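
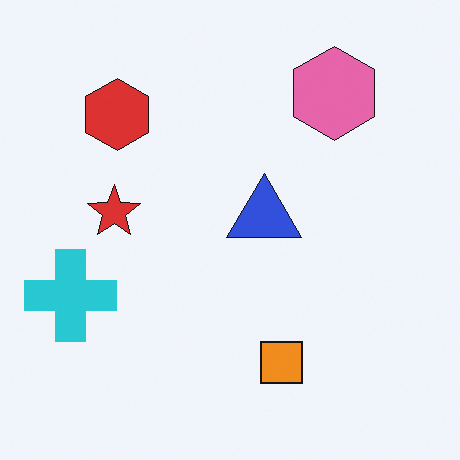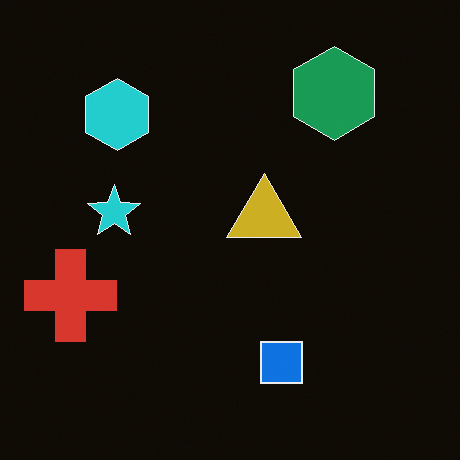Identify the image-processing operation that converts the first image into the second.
The second image is the first color-inverted (negative).

The light background has become dark and every shape's color is its complement — a photographic negative.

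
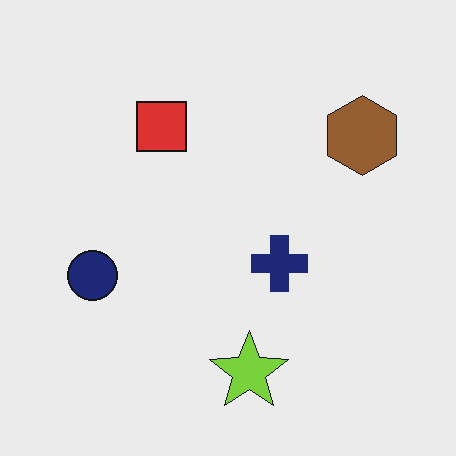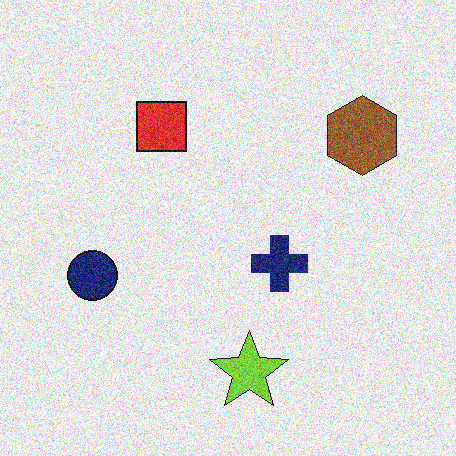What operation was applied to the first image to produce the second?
Degraded with moderate additive noise.

Random speckle covers the whole image, including the flat background.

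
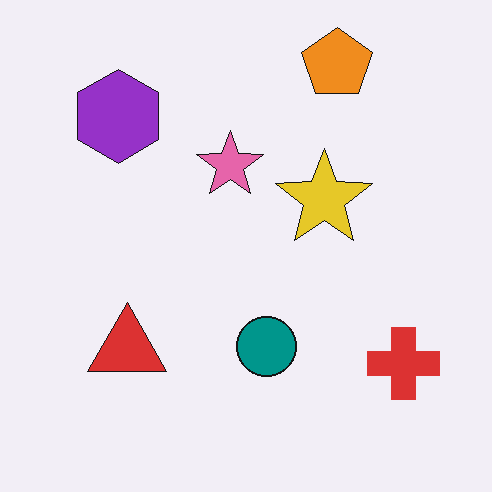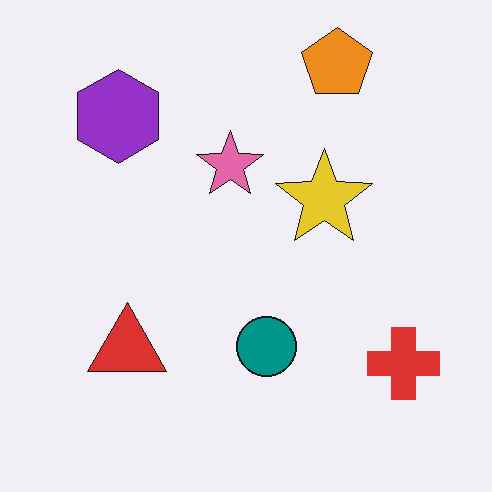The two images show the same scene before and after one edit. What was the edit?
The image was JPEG-compressed with visible artifacts.

Blocky 8×8 compression artifacts appear around shape edges and the flat background shows ringing — characteristic JPEG degradation.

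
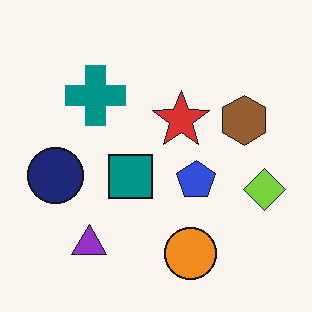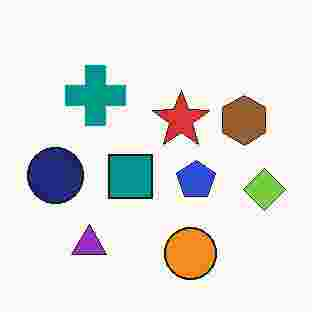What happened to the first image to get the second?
The second image is the first heavily JPEG-compressed with obvious blocking artifacts.

Blocky 8×8 compression artifacts appear around shape edges and the flat background shows ringing — characteristic JPEG degradation.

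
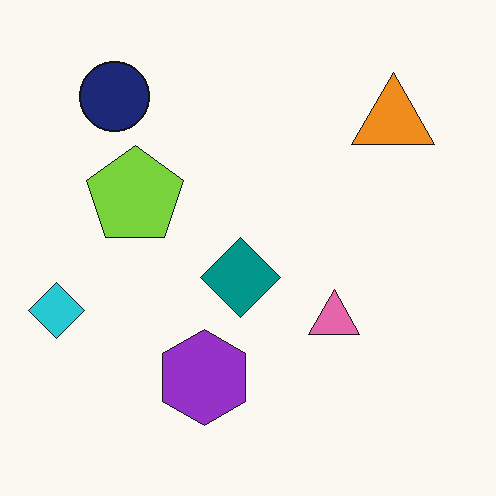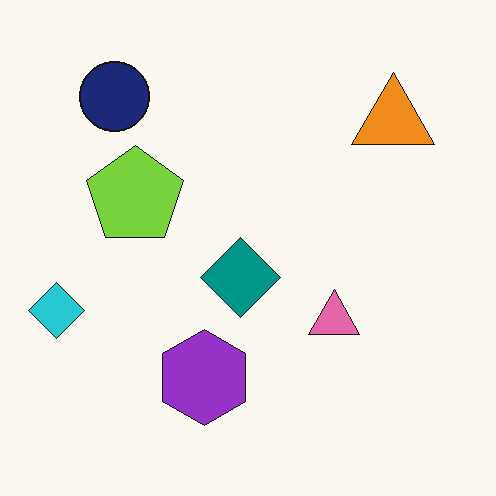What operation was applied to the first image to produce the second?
The second image is the first given moderate JPEG compression.

Blocky 8×8 compression artifacts appear around shape edges and the flat background shows ringing — characteristic JPEG degradation.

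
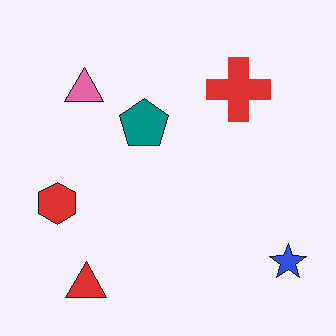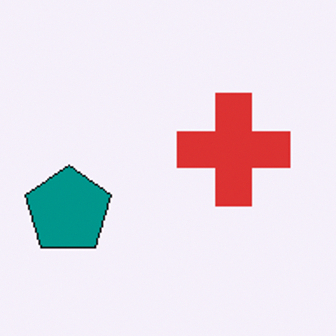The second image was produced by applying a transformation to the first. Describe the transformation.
The image was cropped to a noticeably smaller region and rescaled.

The visible shapes are larger and the field of view is narrower; shapes near the original edges may be partly or wholly outside the frame — a crop-and-rescale.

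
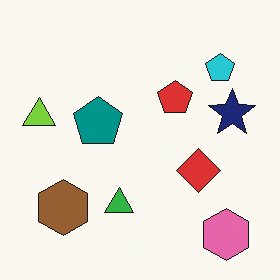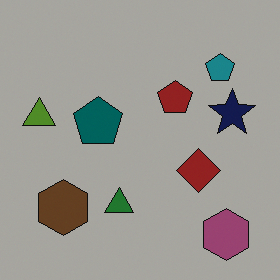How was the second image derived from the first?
This is the original image substantially darkened.

Every pixel — background and shapes alike — is uniformly darkened.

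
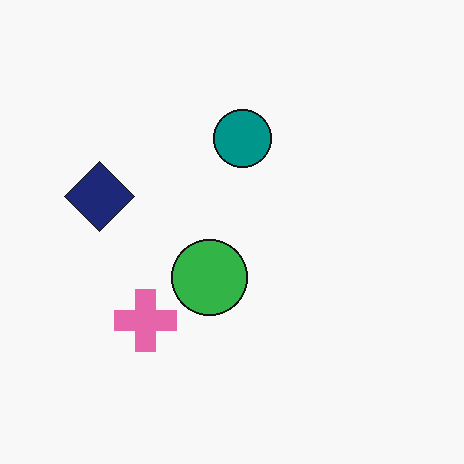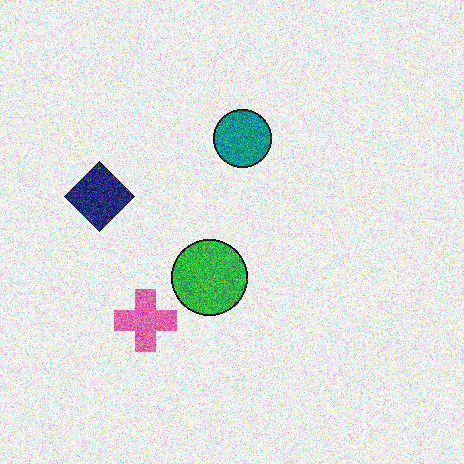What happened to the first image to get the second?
It was degraded with heavy additive noise.

Random speckle covers the whole image, including the flat background.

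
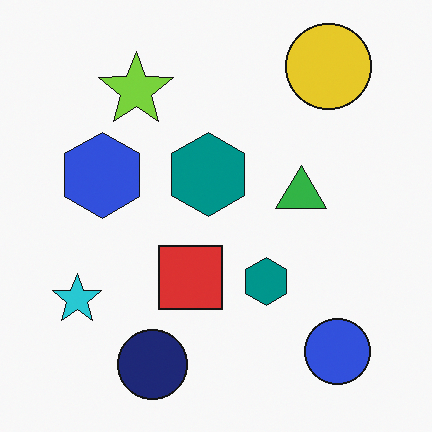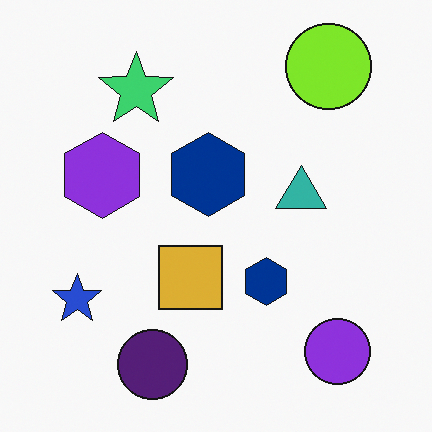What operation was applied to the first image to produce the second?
It was hue-shifted by a small amount.

Every shape's color has rotated by the same amount around the hue wheel — a uniform hue shift.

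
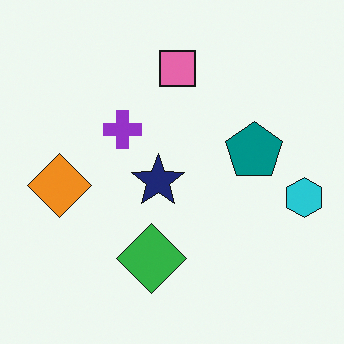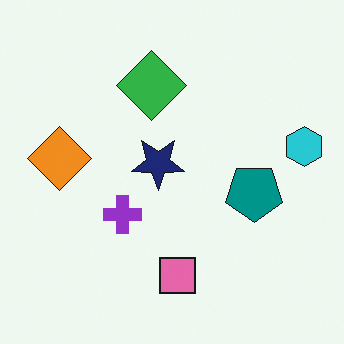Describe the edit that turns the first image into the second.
The second image is the first flipped vertically (top ↔ bottom).

The pink square is in the top of the first image and the bottom of the second — shapes on opposite sides of the horizontal midline have swapped in a mirror flip.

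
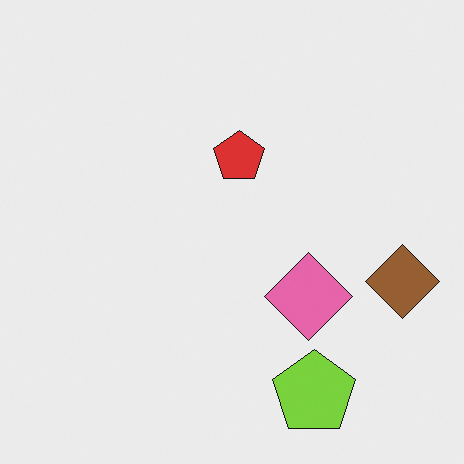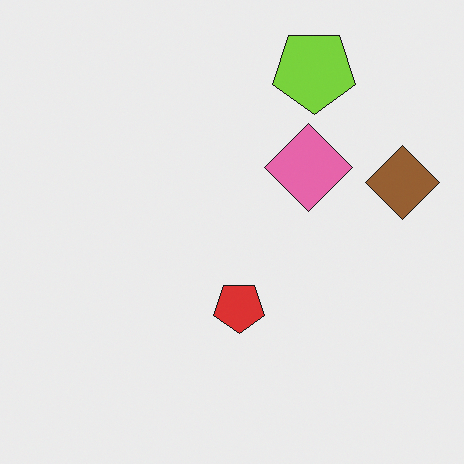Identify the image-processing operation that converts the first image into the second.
This is the original image flipped vertically (top ↔ bottom).

The lime pentagon is in the bottom-right of the first image and the top-right of the second — shapes on opposite sides of the horizontal midline have swapped in a mirror flip.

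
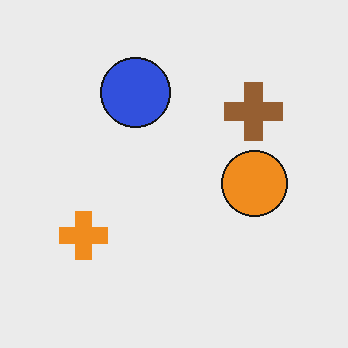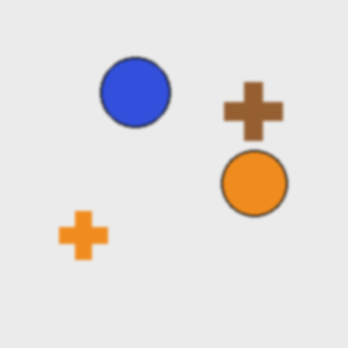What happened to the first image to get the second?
It was given a subtle gaussian blur.

Shape edges and outlines are uniformly softened across the whole image.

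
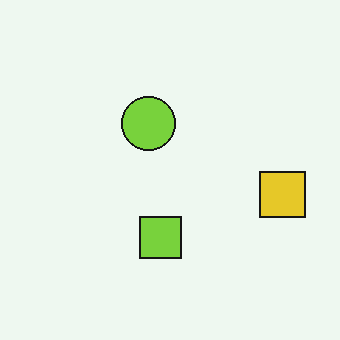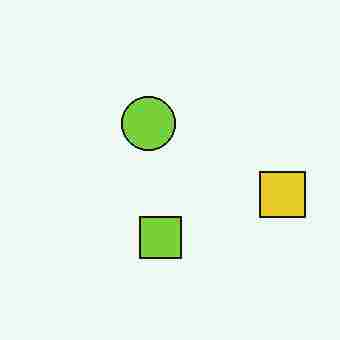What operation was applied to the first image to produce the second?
The transformation is: degraded with heavy JPEG compression.

Blocky 8×8 compression artifacts appear around shape edges and the flat background shows ringing — characteristic JPEG degradation.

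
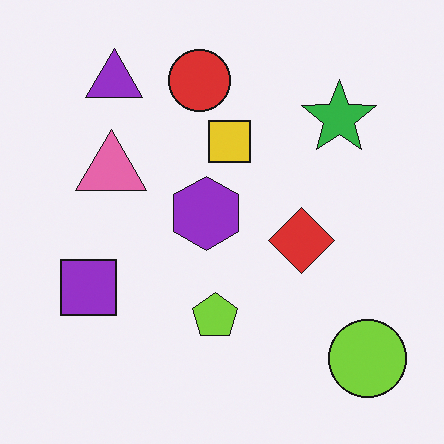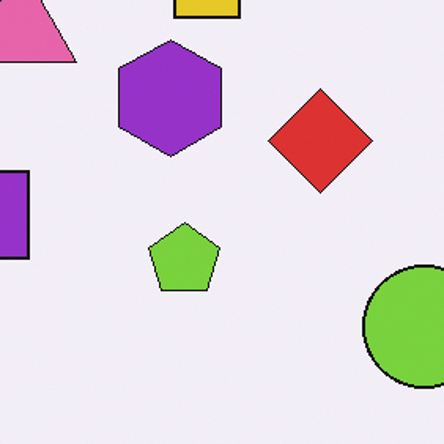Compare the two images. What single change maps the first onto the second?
Cropped to a modestly smaller region and rescaled.

The visible shapes are larger and the field of view is narrower; shapes near the original edges may be partly or wholly outside the frame — a crop-and-rescale.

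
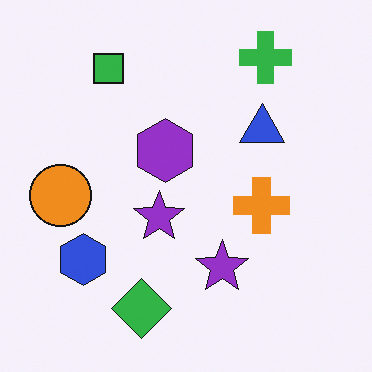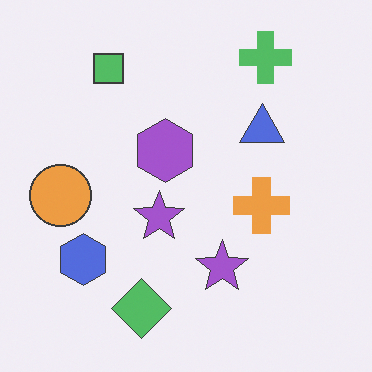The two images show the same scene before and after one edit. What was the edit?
It was given slightly reduced contrast.

Tones are pushed toward mid-grey across the whole image — a global contrast change.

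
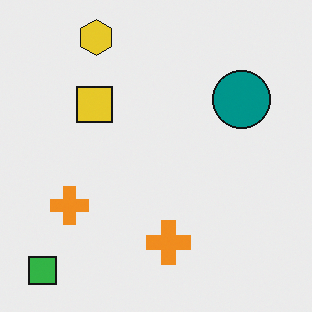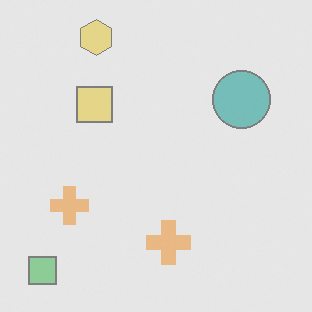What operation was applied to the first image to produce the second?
This is the original image washed out (contrast reduced).

Tones are pushed toward mid-grey across the whole image — a global contrast change.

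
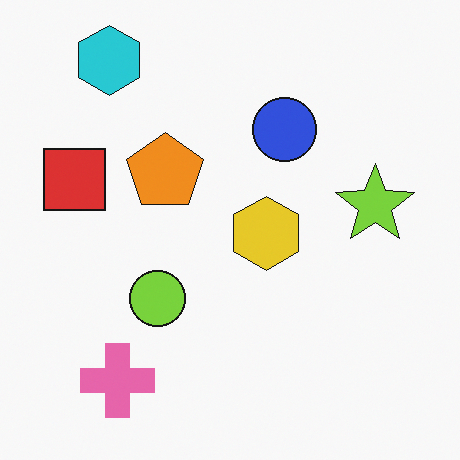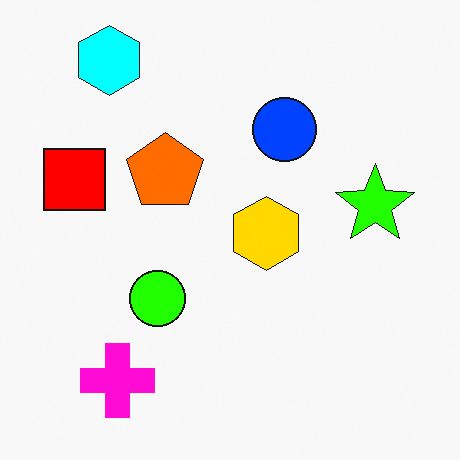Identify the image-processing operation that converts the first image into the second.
The second image is the first heavily oversaturated.

All colors are more vivid — a global saturation change.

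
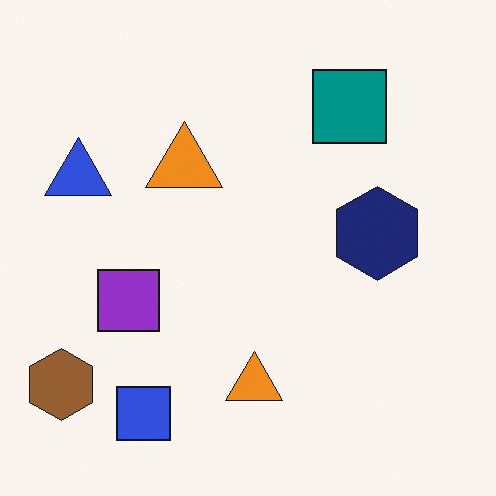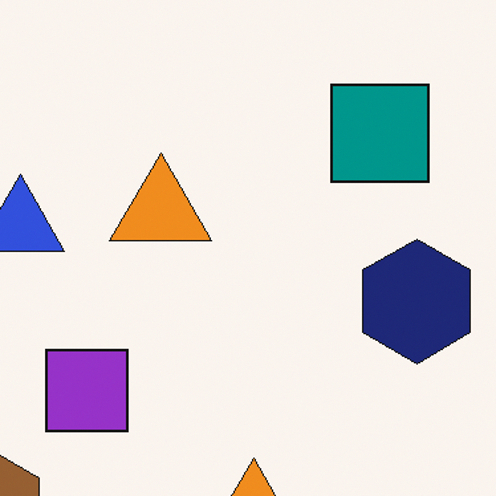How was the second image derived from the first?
This is the original image cropped slightly and scaled back up.

The visible shapes are larger and the field of view is narrower; shapes near the original edges may be partly or wholly outside the frame — a crop-and-rescale.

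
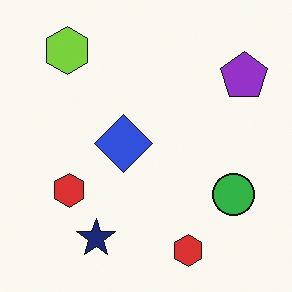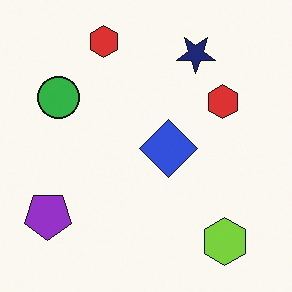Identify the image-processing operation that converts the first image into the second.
The image was rotated 180°.

The lime hexagon sits in the top-left of the first image and the bottom-right of the second — consistent with a whole-image 180° rotation.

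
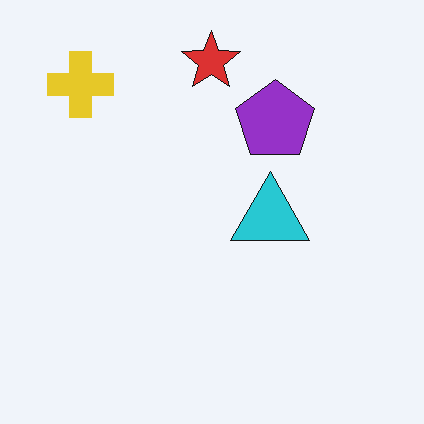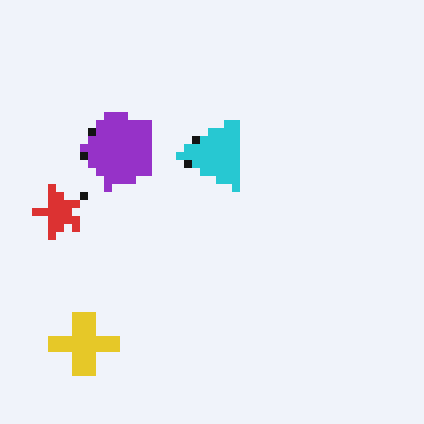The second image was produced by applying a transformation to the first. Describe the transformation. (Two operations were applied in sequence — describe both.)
It was moderately pixelated, then rotated 90° counter-clockwise.

Shapes are reduced to large square blocks; fine edges and outlines are lost — a downscale-then-upscale (mosaic) effect. The yellow cross sits in the top-left of the first image and the bottom-left of the second — consistent with a whole-image 90° counter-clockwise rotation.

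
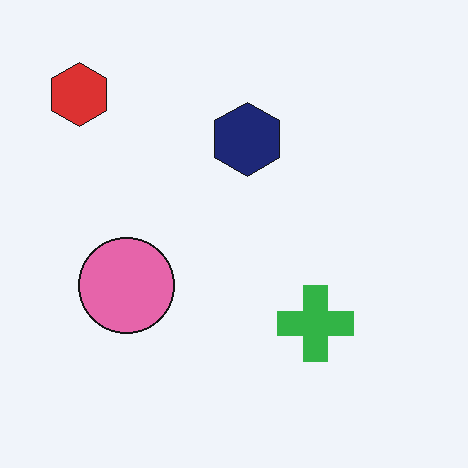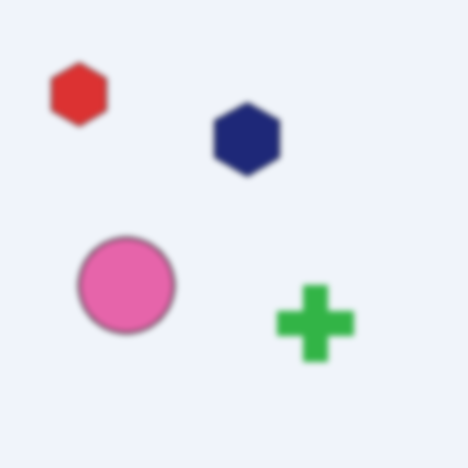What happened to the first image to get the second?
The transformation is: moderately blurred.

Shape edges and outlines are uniformly softened across the whole image.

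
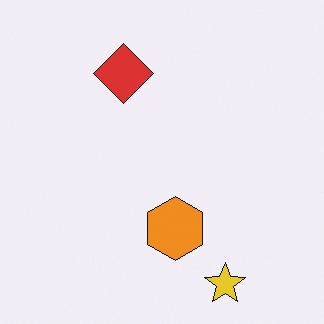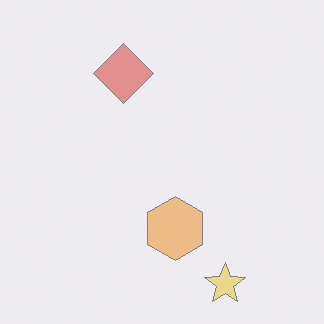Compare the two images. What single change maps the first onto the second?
The transformation is: washed out (contrast reduced).

Tones are pushed toward mid-grey across the whole image — a global contrast change.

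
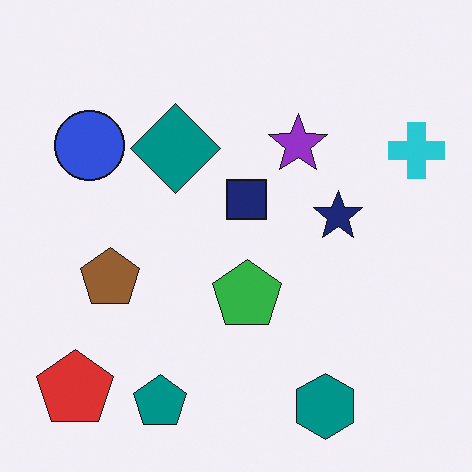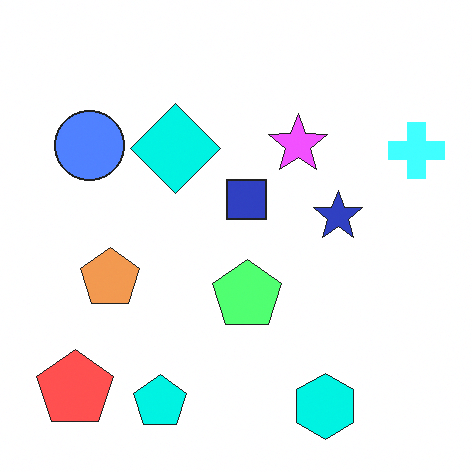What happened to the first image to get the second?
It was brightened a lot.

Every pixel — background and shapes alike — is uniformly brightened.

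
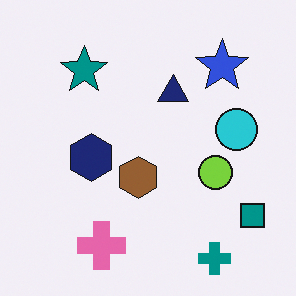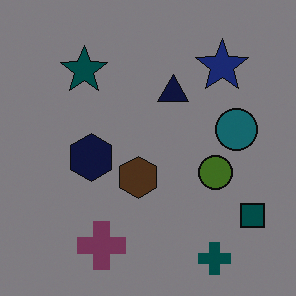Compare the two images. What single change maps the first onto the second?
The second image is the first substantially darkened.

Every pixel — background and shapes alike — is uniformly darkened.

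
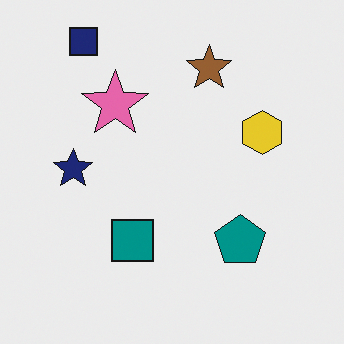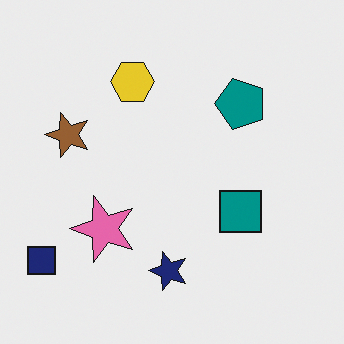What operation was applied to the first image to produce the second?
The transformation is: rotated 90° counter-clockwise.

The navy square sits in the top-left of the first image and the bottom-left of the second — consistent with a whole-image 90° counter-clockwise rotation.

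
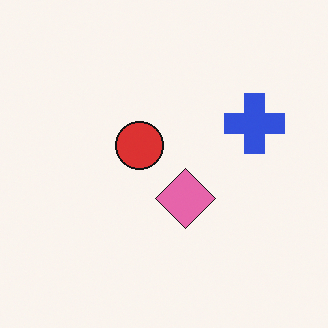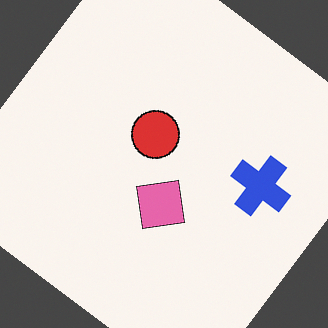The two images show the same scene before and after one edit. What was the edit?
The image was rotated clockwise by a large amount — several tens of degrees.

Every shape is tilted by the same angle and the image corners show triangular fill wedges — a whole-image rotation by a non-right angle.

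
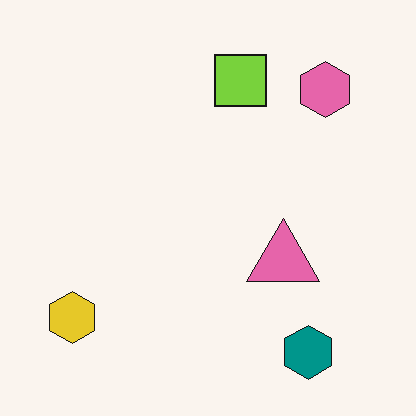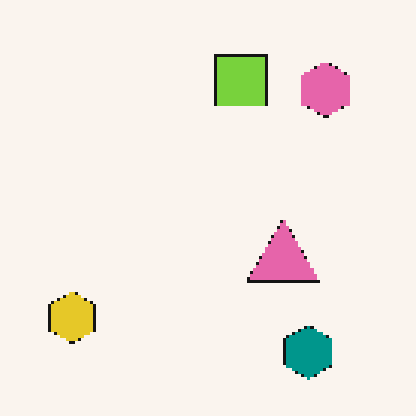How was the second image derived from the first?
Lightly pixelated (a mild mosaic effect).

Shapes are reduced to large square blocks; fine edges and outlines are lost — a downscale-then-upscale (mosaic) effect.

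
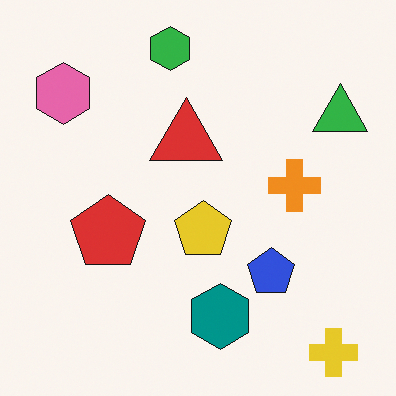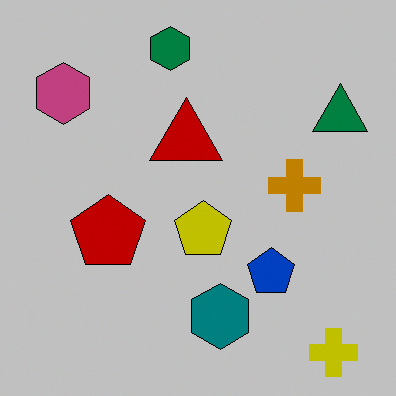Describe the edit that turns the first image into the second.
This is the original image heavily posterized to just a handful of flat colors.

Each flat color has snapped to a coarser quantized level — most visibly, the near-white background has dropped to a flat grey.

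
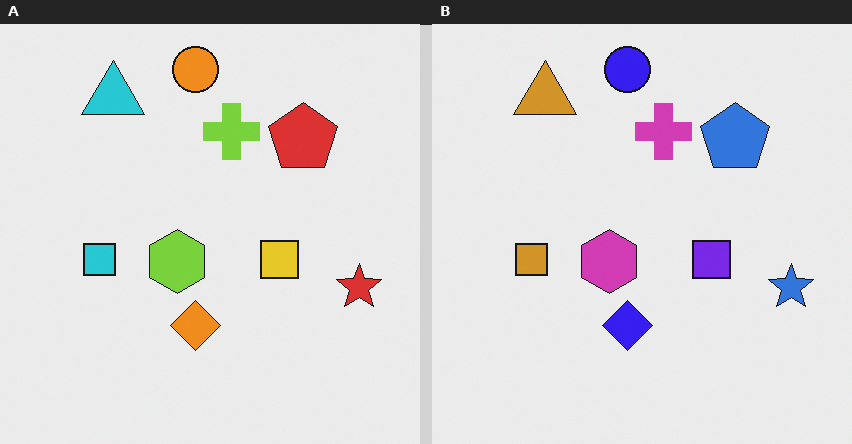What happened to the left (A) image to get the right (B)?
Hue-shifted by a large amount.

Every shape's color has rotated by the same amount around the hue wheel — a uniform hue shift.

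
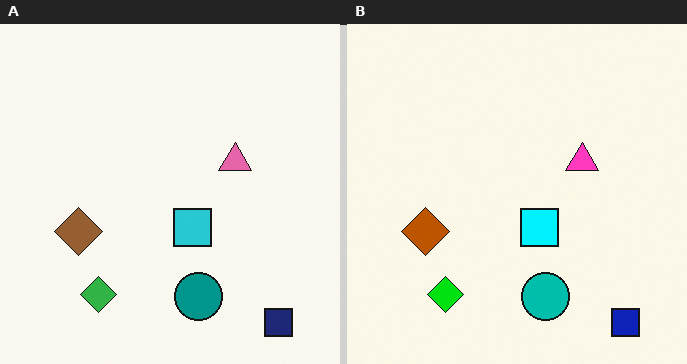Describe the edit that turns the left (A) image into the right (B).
The image was heavily oversaturated.

All colors are more vivid — a global saturation change.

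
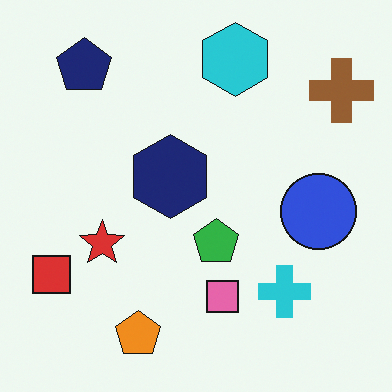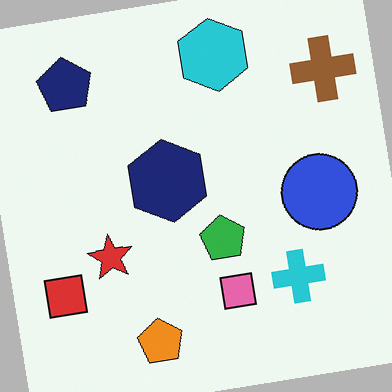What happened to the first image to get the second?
The transformation is: rotated counter-clockwise by a slight angle.

Every shape is tilted by the same angle and the image corners show triangular fill wedges — a whole-image rotation by a non-right angle.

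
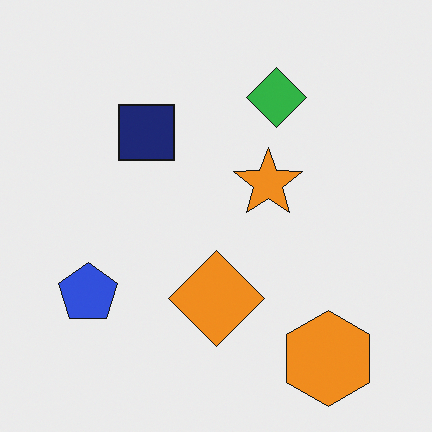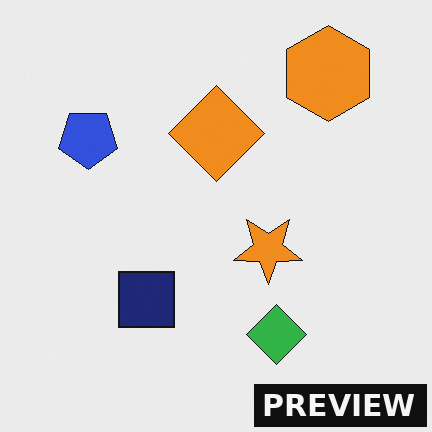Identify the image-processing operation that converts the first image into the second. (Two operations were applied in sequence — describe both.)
Flipped vertically (top ↔ bottom), then watermarked with the text "PREVIEW" in the lower-right corner.

The orange hexagon is in the bottom-right of the first image and the top-right of the second — shapes on opposite sides of the horizontal midline have swapped in a mirror flip. A dark label reading "PREVIEW" appears in the lower-right corner.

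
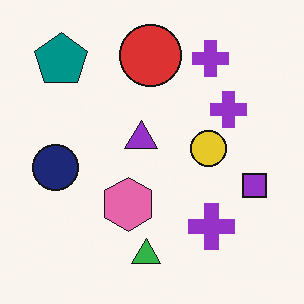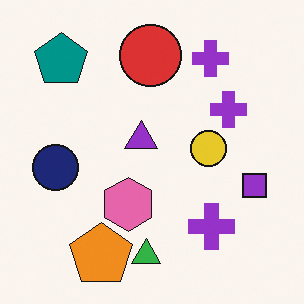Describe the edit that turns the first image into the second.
The second image is the first overlaid with an additional orange pentagon.

An orange pentagon appears in the second image that is absent from the first.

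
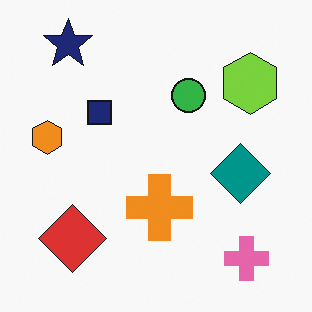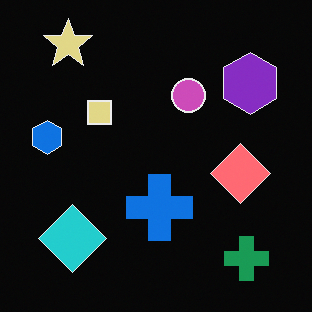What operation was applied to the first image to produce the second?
Color-inverted (negative).

The light background has become dark and every shape's color is its complement — a photographic negative.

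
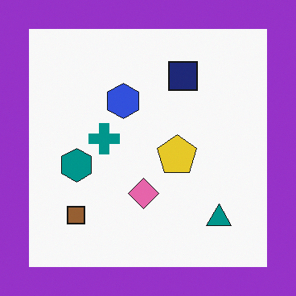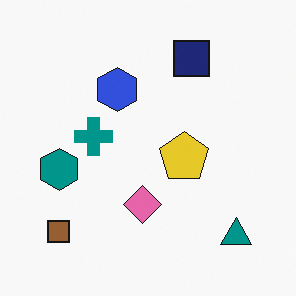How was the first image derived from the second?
The first image is the second framed with a purple border.

A solid purple frame runs around the edge of the first image, with the content slightly shrunk inside it.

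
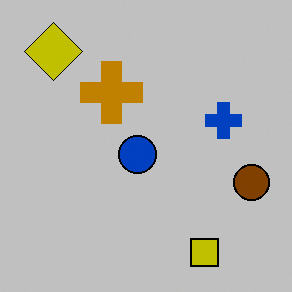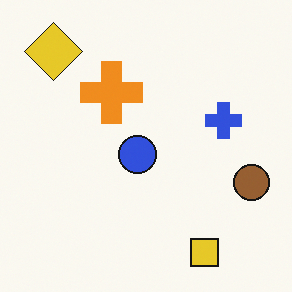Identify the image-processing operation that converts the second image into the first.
It was aggressively posterized.

Each flat color has snapped to a coarser quantized level — most visibly, the near-white background has dropped to a flat grey.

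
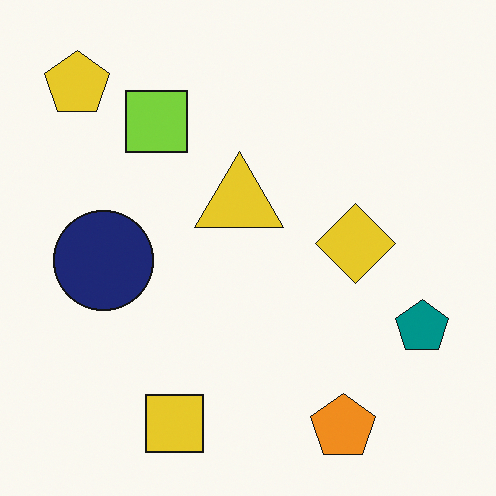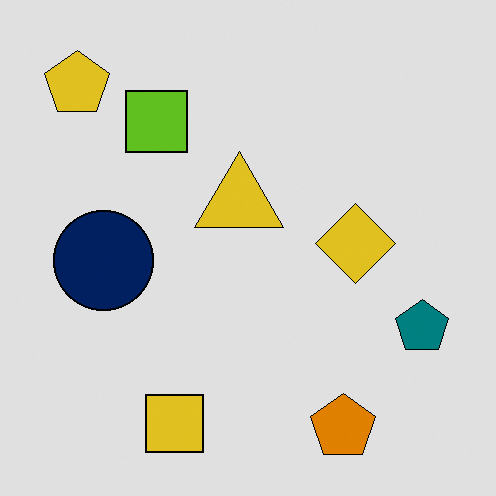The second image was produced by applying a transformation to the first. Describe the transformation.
It was moderately posterized.

Each flat color has snapped to a coarser quantized level — most visibly, the near-white background has dropped to a flat grey.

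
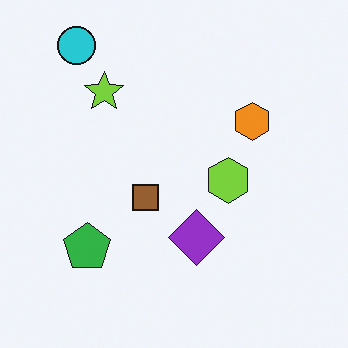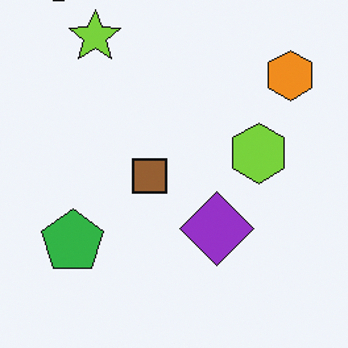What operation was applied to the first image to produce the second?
The image was cropped slightly and scaled back up.

The visible shapes are larger and the field of view is narrower; shapes near the original edges may be partly or wholly outside the frame — a crop-and-rescale.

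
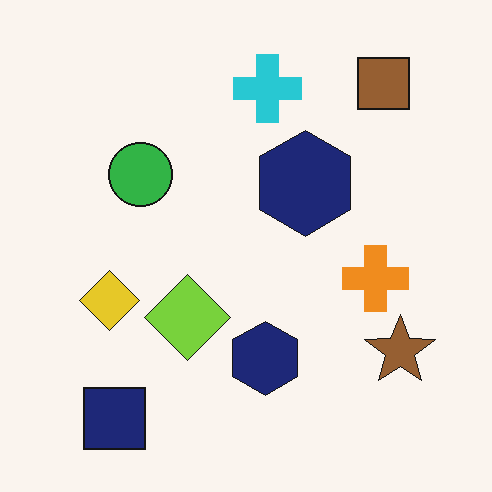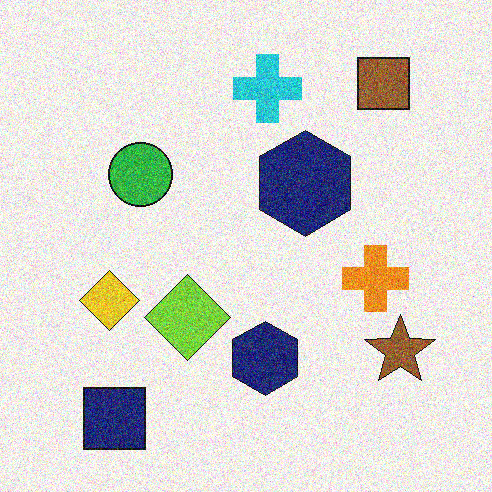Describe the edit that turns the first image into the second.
The transformation is: degraded with strong gaussian noise.

Random speckle covers the whole image, including the flat background.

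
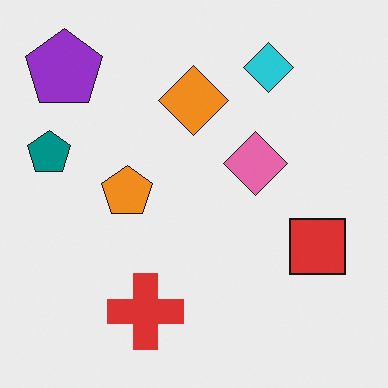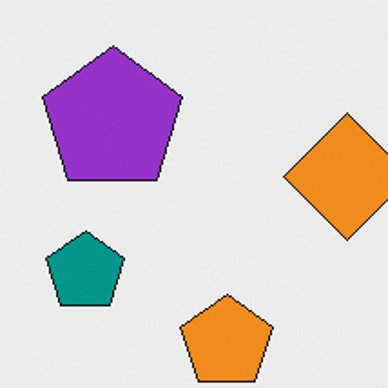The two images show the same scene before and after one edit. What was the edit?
The second image is the first cropped tightly and scaled back up.

The visible shapes are larger and the field of view is narrower; shapes near the original edges may be partly or wholly outside the frame — a crop-and-rescale.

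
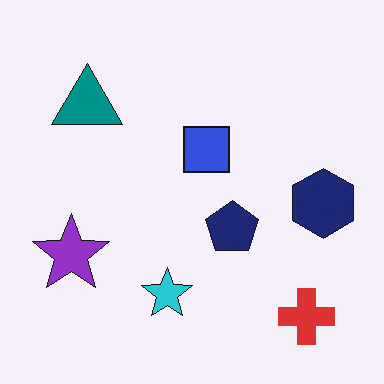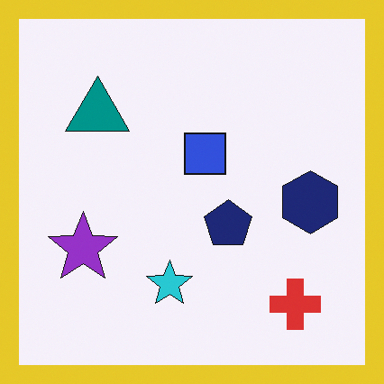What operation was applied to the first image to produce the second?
The transformation is: framed with a yellow border.

A solid yellow frame runs around the edge of the second image, with the content slightly shrunk inside it.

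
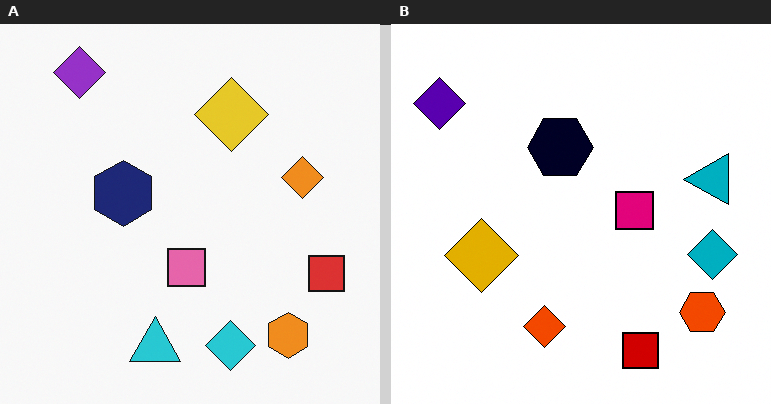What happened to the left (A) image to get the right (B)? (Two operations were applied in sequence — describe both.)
The right (B) image is the left (A) transposed (reflected across the top-left ↔ bottom-right diagonal), then given much higher contrast.

Shapes have swapped their row and column positions — what was in the top-right is now in the bottom-left — a diagonal reflection. Tones are pushed away from mid-grey across the whole image — a global contrast change.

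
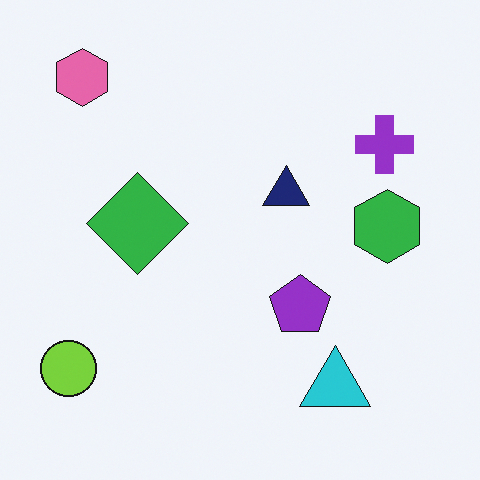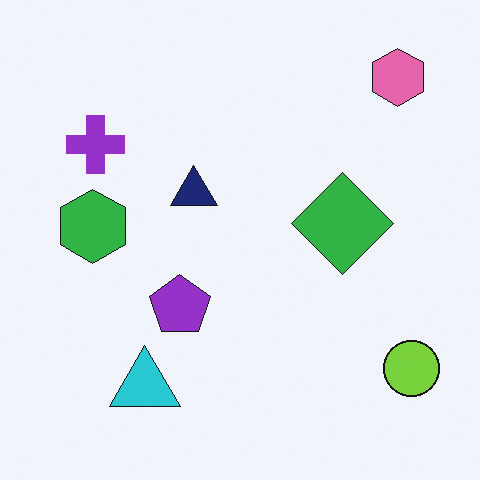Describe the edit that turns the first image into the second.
Flipped horizontally (left ↔ right).

The lime circle is in the bottom-left of the first image and the bottom-right of the second — shapes on opposite sides of the vertical midline have swapped in a mirror flip.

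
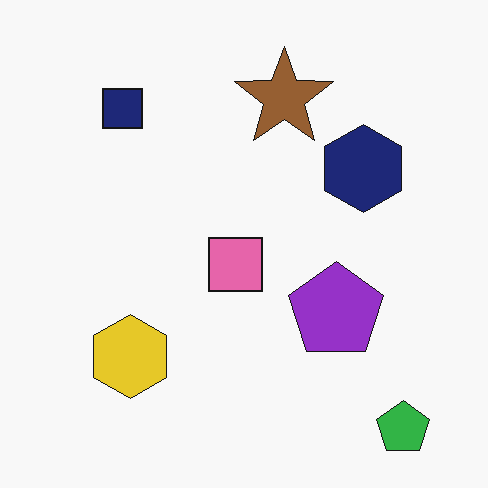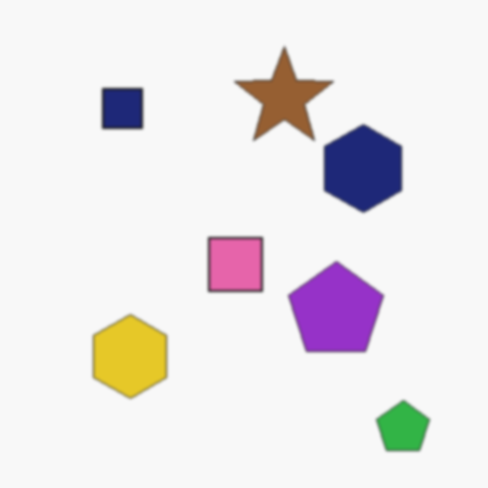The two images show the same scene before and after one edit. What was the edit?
This is the original image slightly softened.

Shape edges and outlines are uniformly softened across the whole image.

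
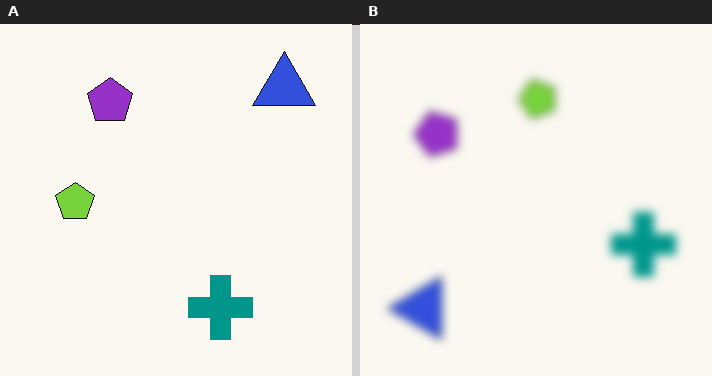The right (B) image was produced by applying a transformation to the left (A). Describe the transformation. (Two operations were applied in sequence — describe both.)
The right (B) image is the left (A) noticeably gaussian-blurred, then transposed (reflected across the top-left ↔ bottom-right diagonal).

Shape edges and outlines are uniformly softened across the whole image. Shapes have swapped their row and column positions — what was in the top-right is now in the bottom-left — a diagonal reflection.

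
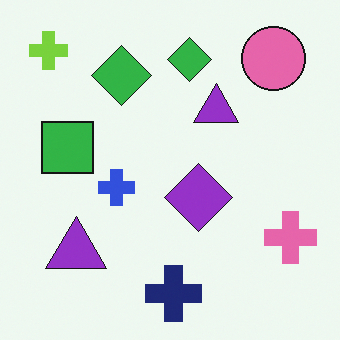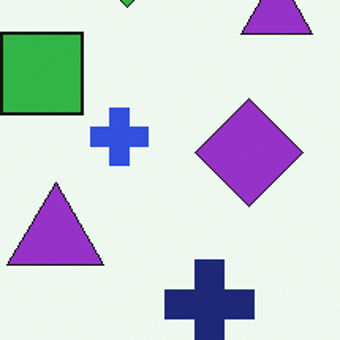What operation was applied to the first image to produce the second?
It was cropped to a modestly smaller region and rescaled.

The visible shapes are larger and the field of view is narrower; shapes near the original edges may be partly or wholly outside the frame — a crop-and-rescale.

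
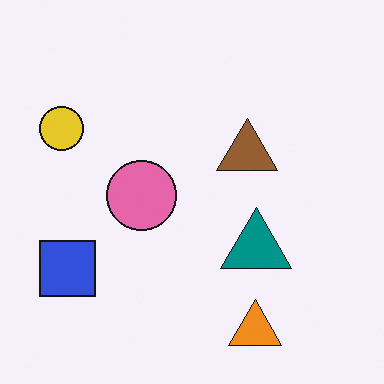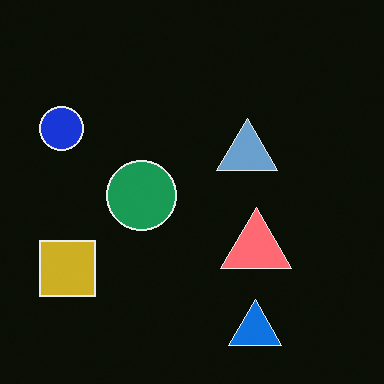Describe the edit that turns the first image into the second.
The second image is the first color-inverted (negative).

The light background has become dark and every shape's color is its complement — a photographic negative.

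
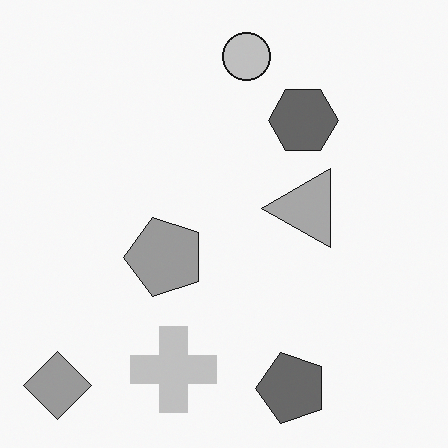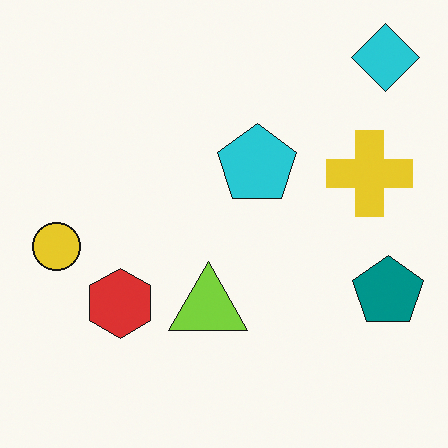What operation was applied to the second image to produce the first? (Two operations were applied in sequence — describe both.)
Converted to grayscale, then transposed (reflected across the top-left ↔ bottom-right diagonal).

All color is removed — every shape is now a shade of grey. Shapes have swapped their row and column positions — what was in the top-right is now in the bottom-left — a diagonal reflection.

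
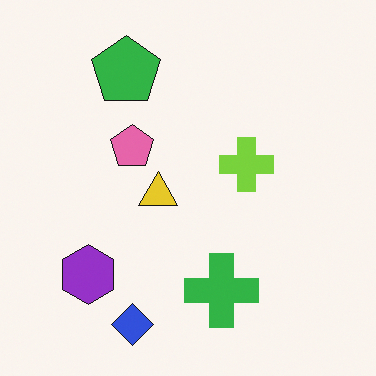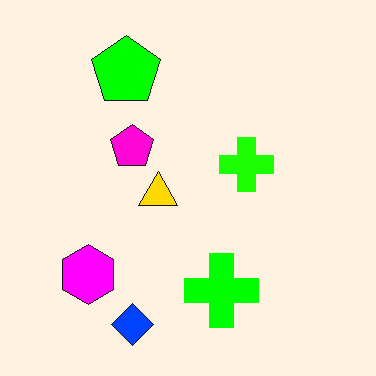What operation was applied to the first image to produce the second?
Heavily oversaturated.

All colors are more vivid — a global saturation change.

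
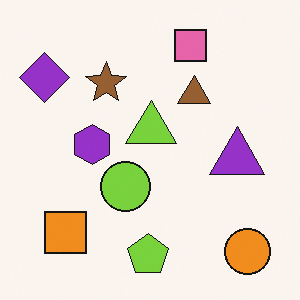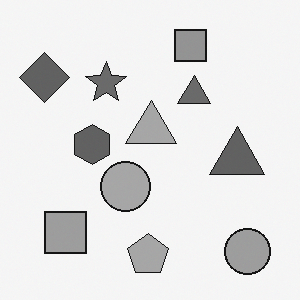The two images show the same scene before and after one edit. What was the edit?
The transformation is: converted to grayscale.

All color is removed — every shape is now a shade of grey.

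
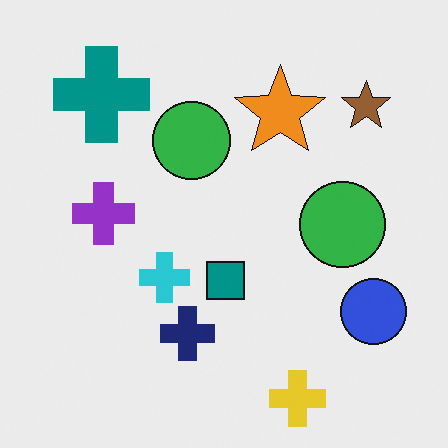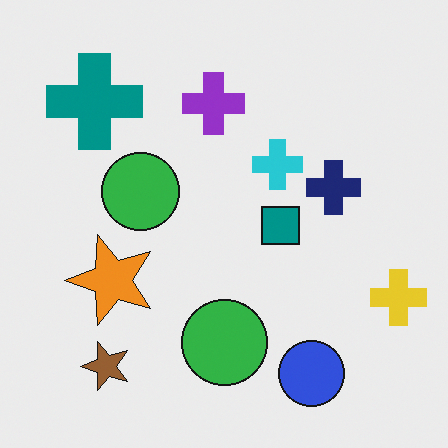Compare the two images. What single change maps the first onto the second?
Transposed (reflected across the top-left ↔ bottom-right diagonal).

Shapes have swapped their row and column positions — what was in the top-right is now in the bottom-left — a diagonal reflection.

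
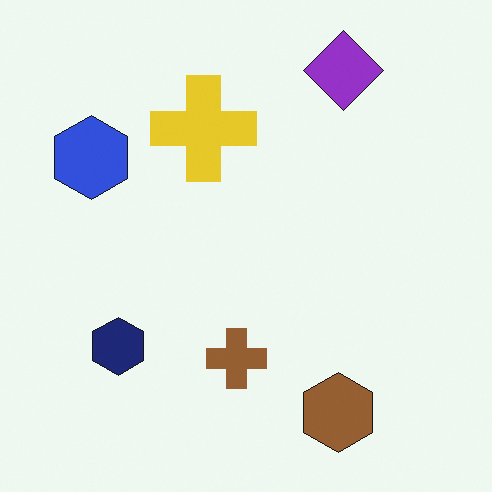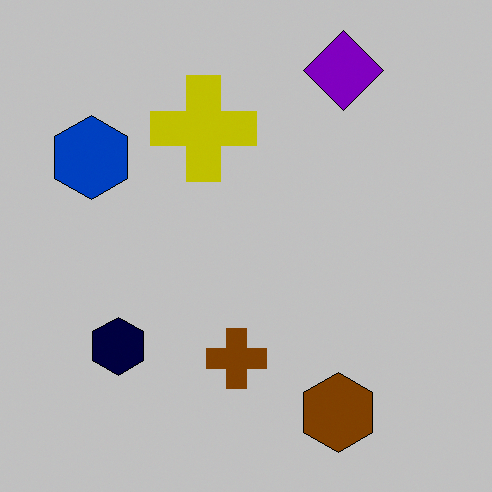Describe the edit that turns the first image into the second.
The second image is the first heavily posterized to just a handful of flat colors.

Each flat color has snapped to a coarser quantized level — most visibly, the near-white background has dropped to a flat grey.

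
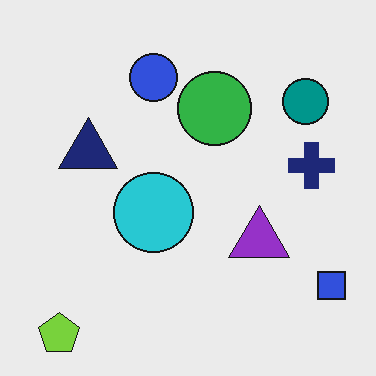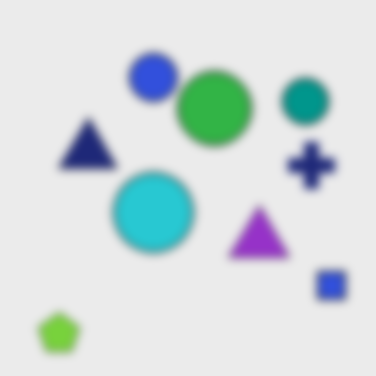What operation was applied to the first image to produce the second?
Moderately blurred.

Shape edges and outlines are uniformly softened across the whole image.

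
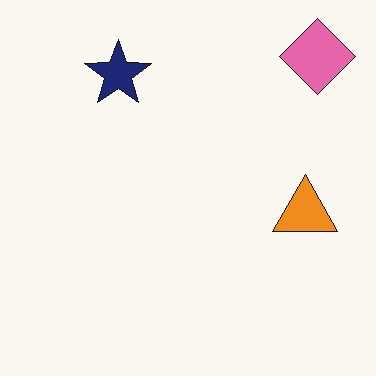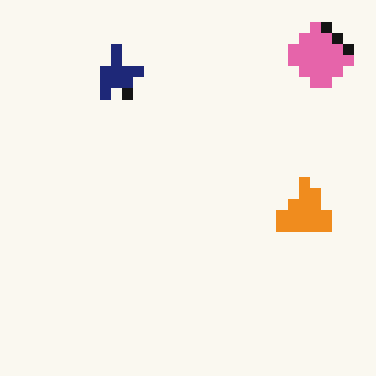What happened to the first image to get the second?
It was heavily pixelated into large blocks.

Shapes are reduced to large square blocks; fine edges and outlines are lost — a downscale-then-upscale (mosaic) effect.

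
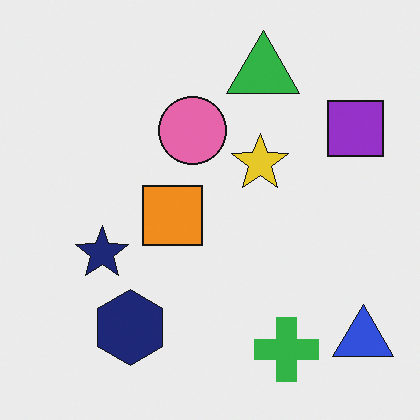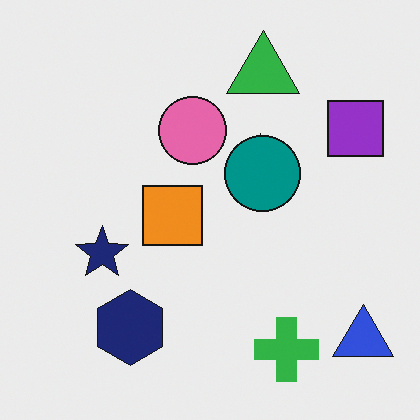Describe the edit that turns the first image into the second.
The image was overlaid with an additional teal circle.

A teal circle appears in the second image that is absent from the first.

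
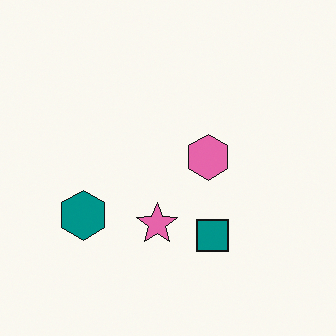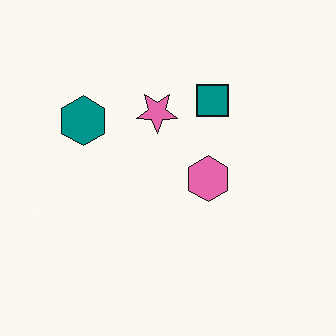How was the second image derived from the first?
The transformation is: flipped vertically (top ↔ bottom).

The teal square is in the bottom of the first image and the top of the second — shapes on opposite sides of the horizontal midline have swapped in a mirror flip.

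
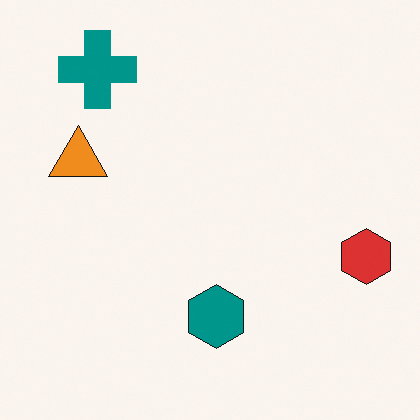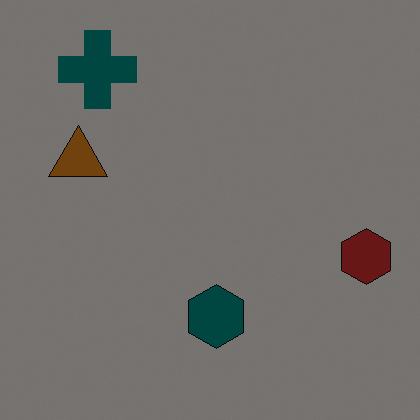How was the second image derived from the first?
This is the original image substantially darkened.

Every pixel — background and shapes alike — is uniformly darkened.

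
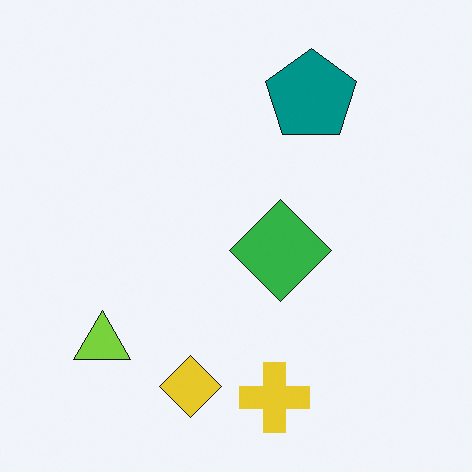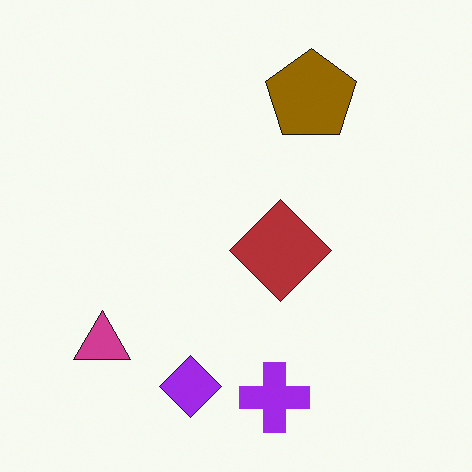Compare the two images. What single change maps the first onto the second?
Hue-shifted through roughly half the color wheel.

Every shape's color has rotated by the same amount around the hue wheel — a uniform hue shift.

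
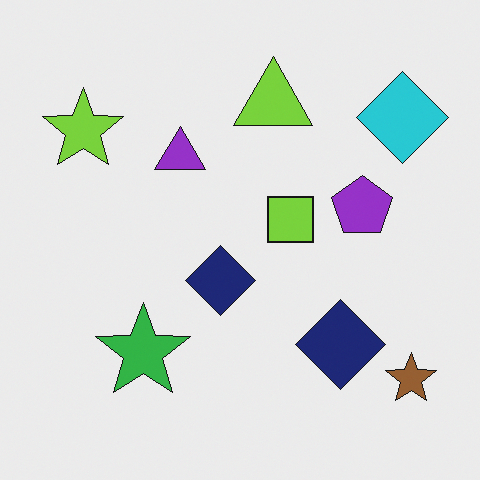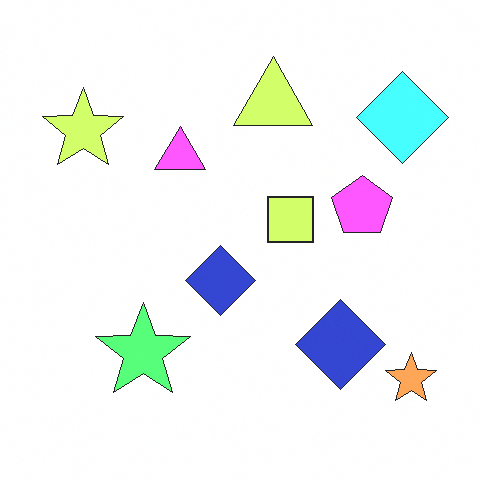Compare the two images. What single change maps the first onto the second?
It was brightened a lot.

Every pixel — background and shapes alike — is uniformly brightened.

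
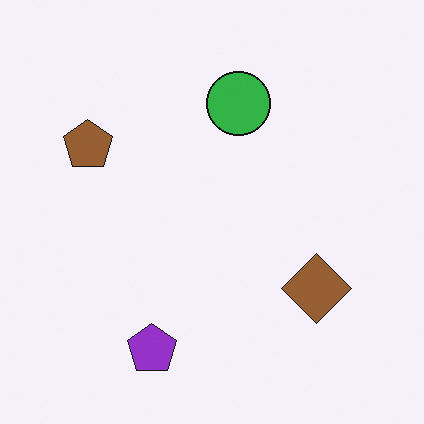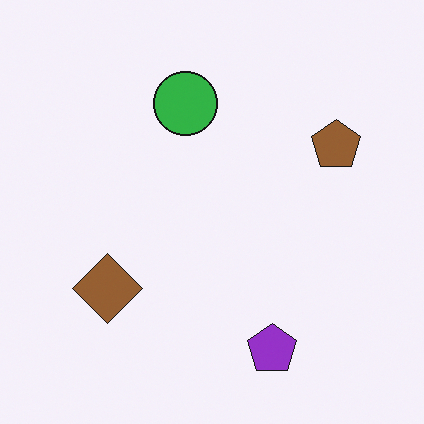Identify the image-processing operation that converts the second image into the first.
The first image is the second flipped horizontally (left ↔ right).

The brown pentagon is in the right of the second image and the left of the first — shapes on opposite sides of the vertical midline have swapped in a mirror flip.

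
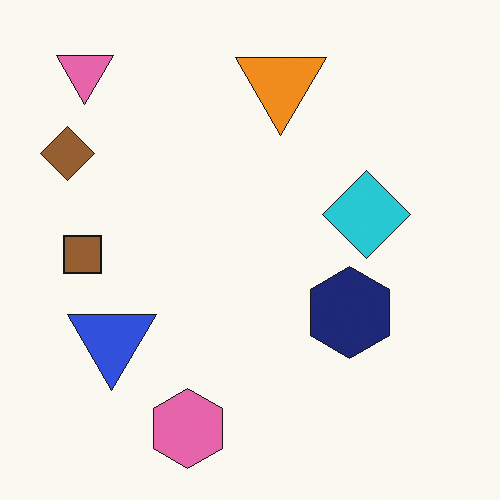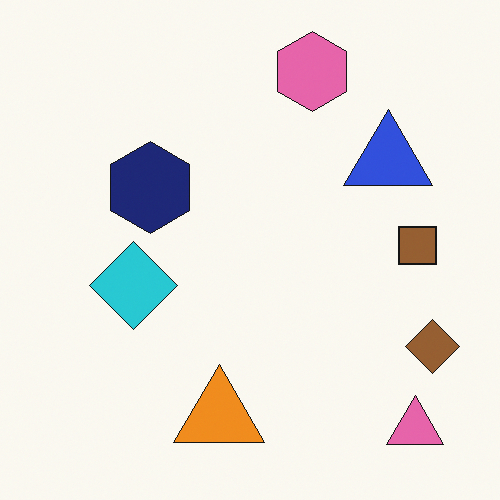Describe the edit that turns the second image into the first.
The image was rotated 180°.

The pink triangle sits in the bottom-right of the second image and the top-left of the first — consistent with a whole-image 180° rotation.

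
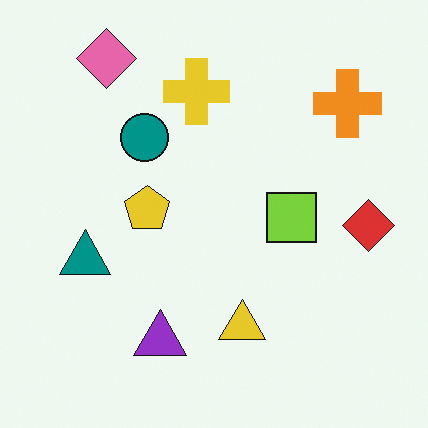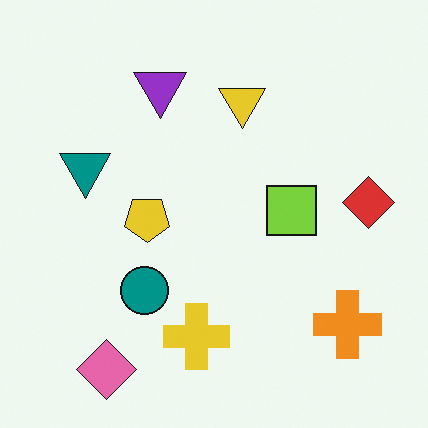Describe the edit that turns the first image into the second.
The image was flipped vertically (top ↔ bottom).

The pink diamond is in the top-left of the first image and the bottom-left of the second — shapes on opposite sides of the horizontal midline have swapped in a mirror flip.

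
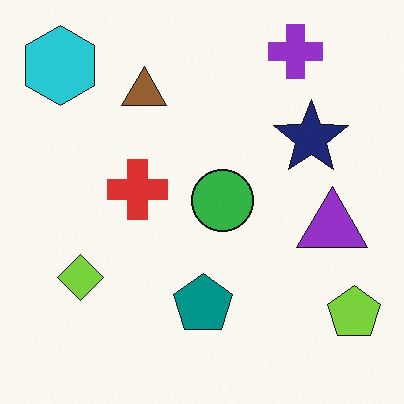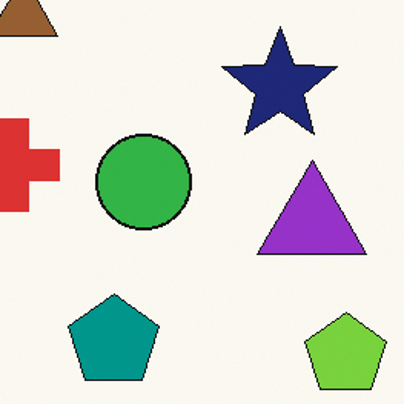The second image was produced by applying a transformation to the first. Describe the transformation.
The transformation is: cropped slightly and scaled back up.

The visible shapes are larger and the field of view is narrower; shapes near the original edges may be partly or wholly outside the frame — a crop-and-rescale.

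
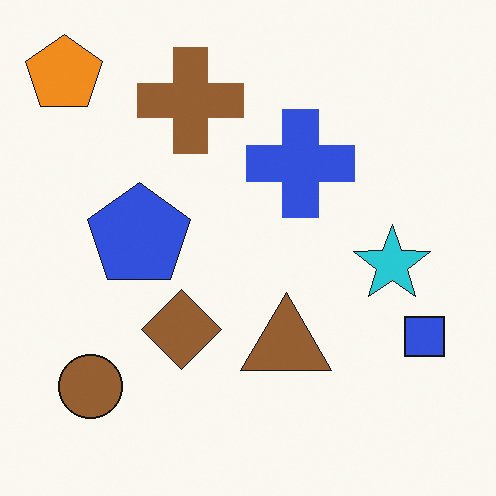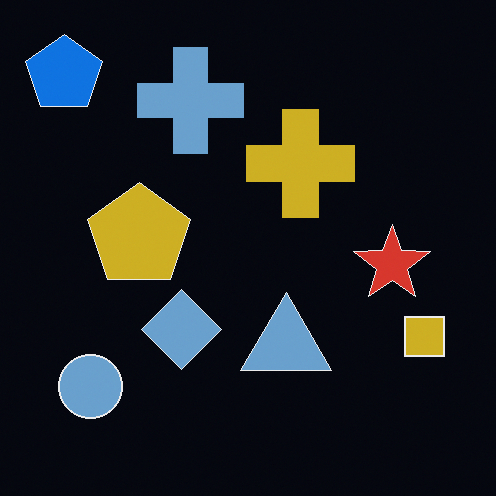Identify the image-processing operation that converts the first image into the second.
The image was color-inverted (negative).

The light background has become dark and every shape's color is its complement — a photographic negative.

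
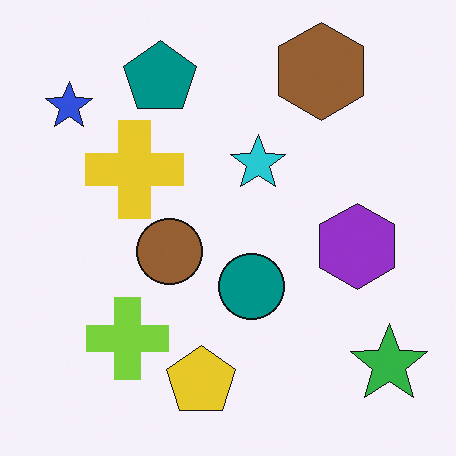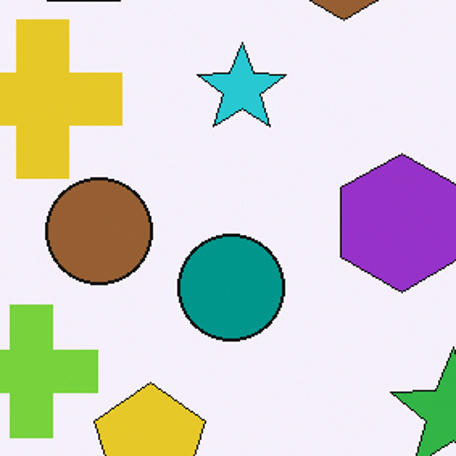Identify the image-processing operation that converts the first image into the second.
The image was cropped to a modestly smaller region and rescaled.

The visible shapes are larger and the field of view is narrower; shapes near the original edges may be partly or wholly outside the frame — a crop-and-rescale.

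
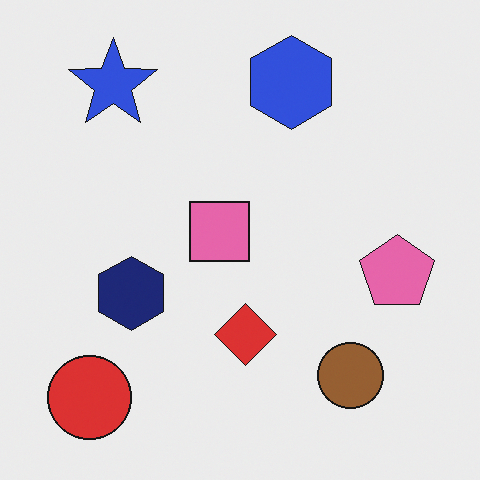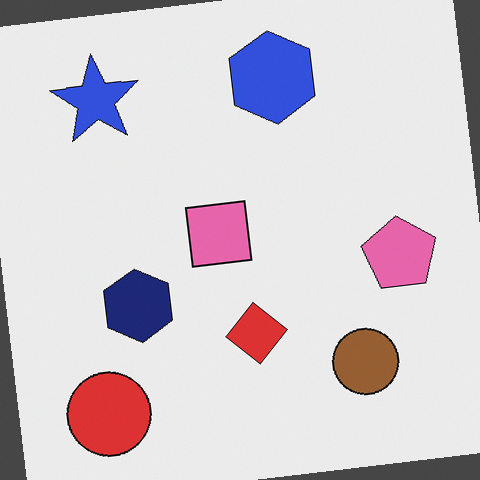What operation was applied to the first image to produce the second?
The image was rotated counter-clockwise by a small amount.

Every shape is tilted by the same angle and the image corners show triangular fill wedges — a whole-image rotation by a non-right angle.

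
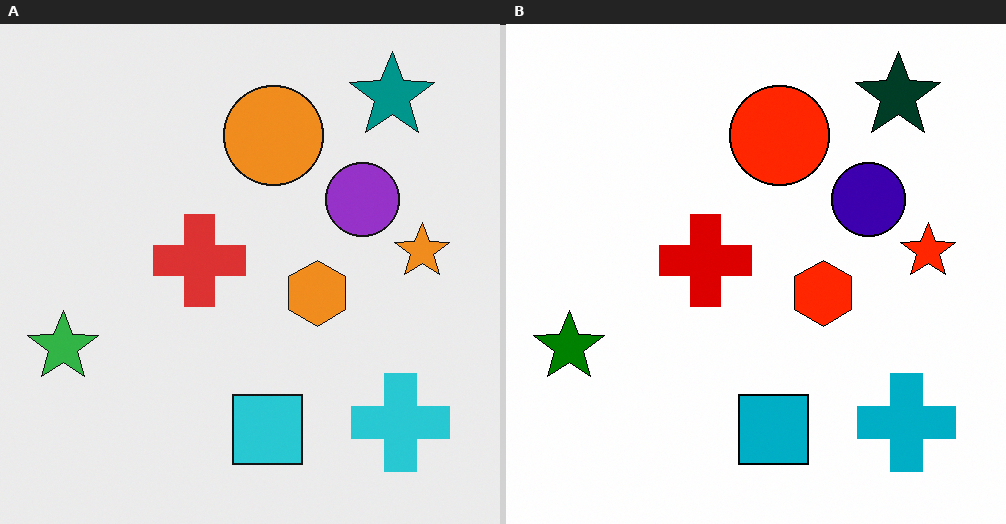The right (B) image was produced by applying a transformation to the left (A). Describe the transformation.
Boosted in contrast.

Tones are pushed away from mid-grey across the whole image — a global contrast change.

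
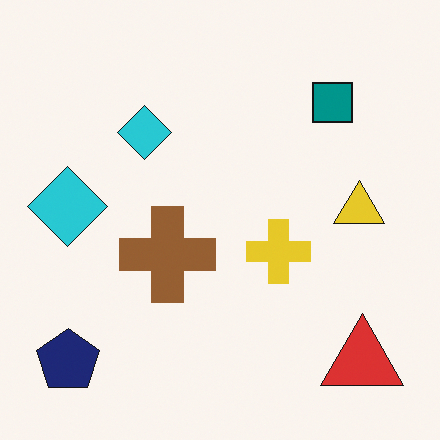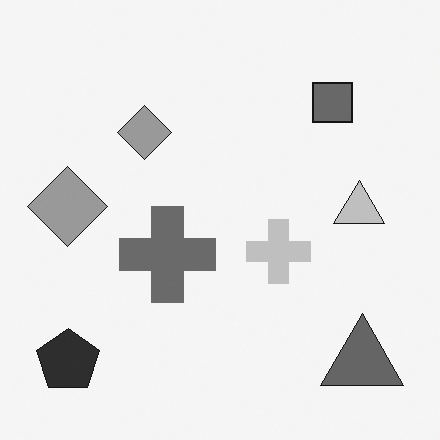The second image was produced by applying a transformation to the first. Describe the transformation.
It was converted to grayscale.

All color is removed — every shape is now a shade of grey.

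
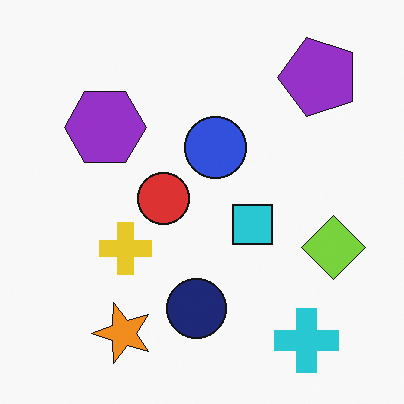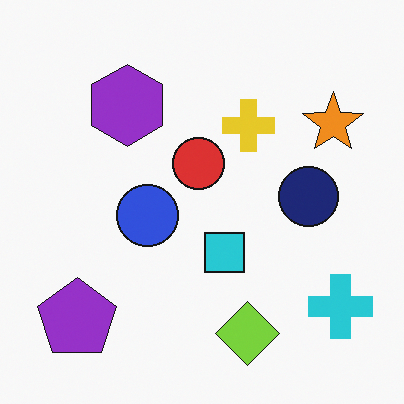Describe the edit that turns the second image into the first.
The first image is the second transposed (reflected across the top-left ↔ bottom-right diagonal).

Shapes have swapped their row and column positions — what was in the top-right is now in the bottom-left — a diagonal reflection.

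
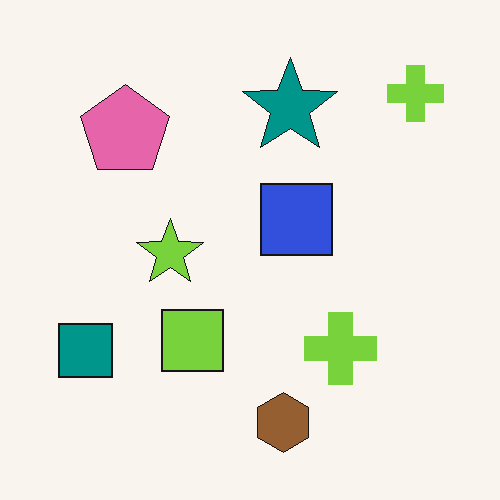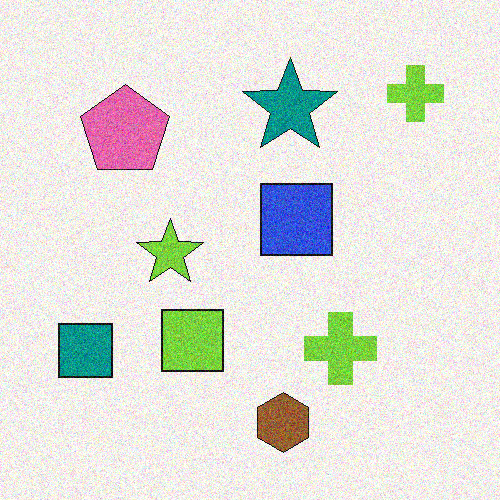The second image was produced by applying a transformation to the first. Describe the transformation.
This is the original image degraded with moderate additive noise.

Random speckle covers the whole image, including the flat background.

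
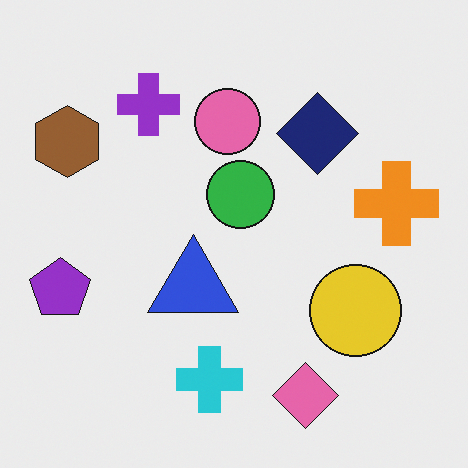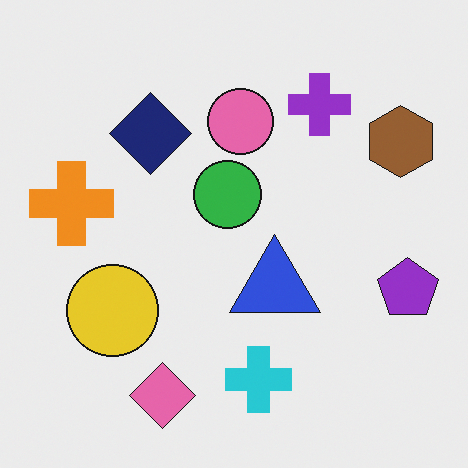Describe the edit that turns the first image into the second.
The image was flipped horizontally (left ↔ right).

The purple pentagon is in the left of the first image and the right of the second — shapes on opposite sides of the vertical midline have swapped in a mirror flip.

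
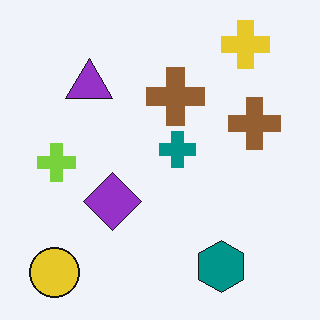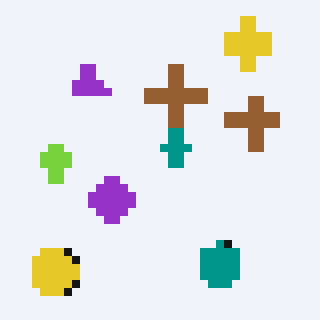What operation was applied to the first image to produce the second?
It was moderately pixelated.

Shapes are reduced to large square blocks; fine edges and outlines are lost — a downscale-then-upscale (mosaic) effect.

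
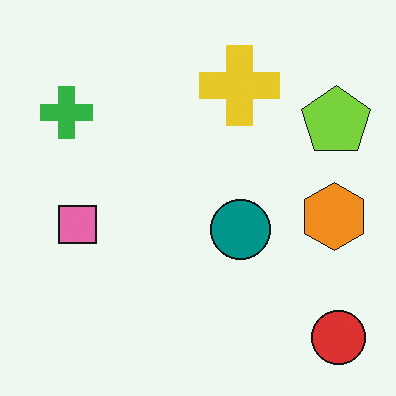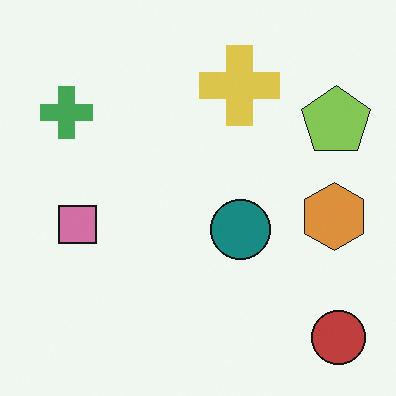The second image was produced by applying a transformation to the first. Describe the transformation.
This is the original image slightly desaturated.

All colors are more muted and greyish — a global saturation change.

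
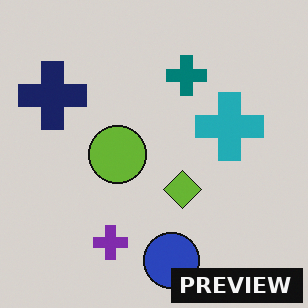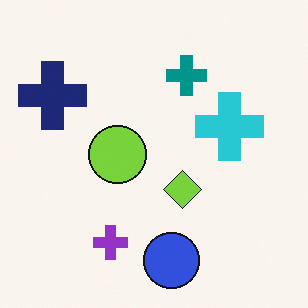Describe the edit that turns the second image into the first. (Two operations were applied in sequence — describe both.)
The transformation is: slightly darkened, then watermarked with the text "PREVIEW" in the lower-right corner.

Every pixel — background and shapes alike — is uniformly darkened. A dark label reading "PREVIEW" appears in the lower-right corner.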